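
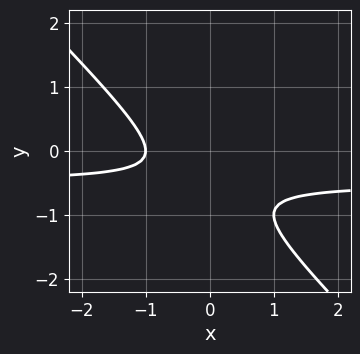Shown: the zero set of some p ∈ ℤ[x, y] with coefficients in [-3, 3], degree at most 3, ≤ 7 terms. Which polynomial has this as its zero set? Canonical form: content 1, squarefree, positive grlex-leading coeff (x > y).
2*x*y + 2*y^2 + x + 2*y + 1

First, the degree is 2 — no degree-1 curve has this shape.
Then, from the visible intercepts: no y-intercept at any integer in the box; one x-axis crossing is at x = -1.
Finally, putting this together gives p.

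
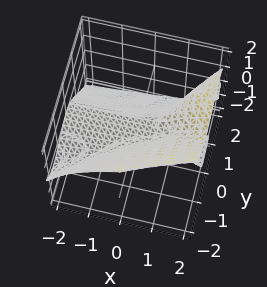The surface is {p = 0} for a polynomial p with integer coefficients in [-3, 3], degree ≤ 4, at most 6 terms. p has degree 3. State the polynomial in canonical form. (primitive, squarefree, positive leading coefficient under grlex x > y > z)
The picture has 2 separate pieces.
The degree is 3 — no degree-2 surface has this shape.
Against the integer gridlines: it crosses the y-axis at the gridline y = 0; the visible x-axis segment lies entirely on the surface.
Fitting integer coefficients to these (and the overall shape) gives p.

x*y^2 - y^3 - z^3 + x*z - z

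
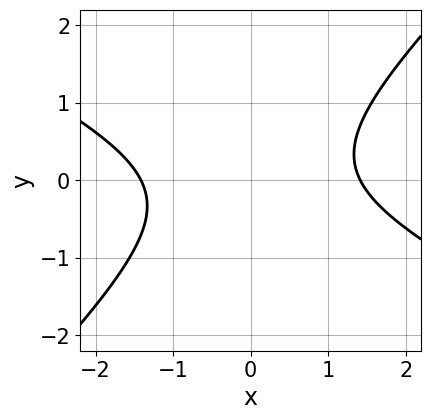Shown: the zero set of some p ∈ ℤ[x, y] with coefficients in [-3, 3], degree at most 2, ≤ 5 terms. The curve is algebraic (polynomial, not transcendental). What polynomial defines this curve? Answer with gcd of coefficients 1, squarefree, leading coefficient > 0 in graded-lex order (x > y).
x^2 + x*y - 2*y^2 - 2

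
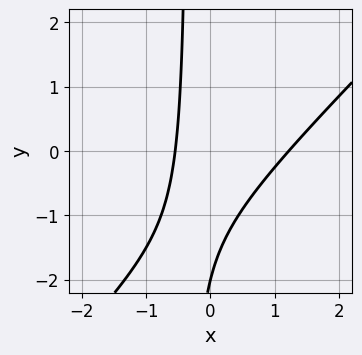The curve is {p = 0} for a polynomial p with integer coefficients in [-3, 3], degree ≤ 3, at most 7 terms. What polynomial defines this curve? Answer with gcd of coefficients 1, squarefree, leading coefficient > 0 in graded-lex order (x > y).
(a) Degree: no degree-1 curve has this shape, so deg p = 2.
(b) Reading off the gridlines: one y-axis crossing is at y = -2.
(c) Matching integer coefficients to the picture gives p.

3*x^2 - 3*x*y - 2*x - y - 2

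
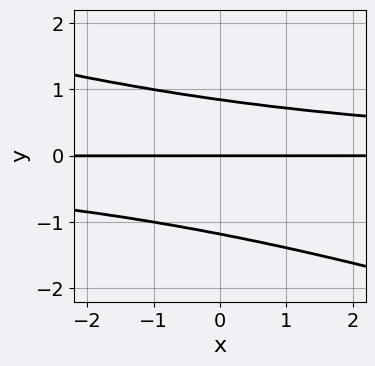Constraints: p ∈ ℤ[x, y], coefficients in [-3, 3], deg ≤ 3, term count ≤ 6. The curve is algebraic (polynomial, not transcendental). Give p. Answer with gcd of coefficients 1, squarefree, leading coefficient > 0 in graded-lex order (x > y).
First, the degree is 3 — the shape is more complex than any degree-2 curve.
Next, observable constraints: one y-axis crossing is at y = 0; the visible x-axis segment lies entirely on the curve.
Finally, putting this together gives p.

x*y^2 + 3*y^3 + y^2 - 3*y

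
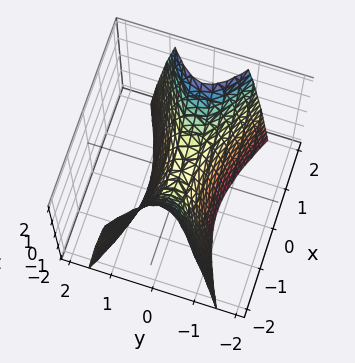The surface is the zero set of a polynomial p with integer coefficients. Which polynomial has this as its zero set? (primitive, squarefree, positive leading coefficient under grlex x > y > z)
x^2 - 3*y^2 - z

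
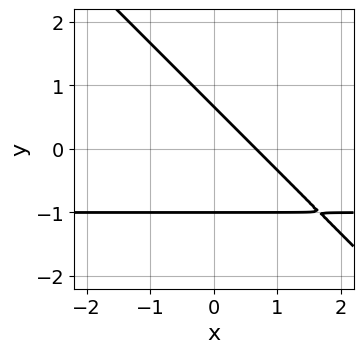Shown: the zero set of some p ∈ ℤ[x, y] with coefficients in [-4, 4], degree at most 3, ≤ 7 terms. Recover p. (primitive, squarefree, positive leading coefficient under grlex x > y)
First, degree: no degree-1 curve has this shape, so deg p = 2.
Next, from the axis intercepts and sections: it crosses the y-axis at the gridline y = -1.
Finally, fitting integer coefficients to these (and the overall shape) gives p.

3*x*y + 3*y^2 + 3*x + y - 2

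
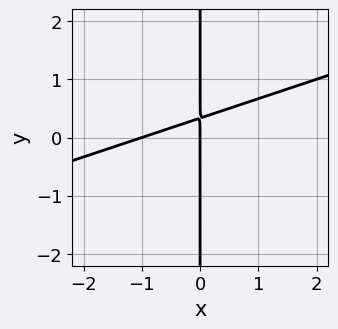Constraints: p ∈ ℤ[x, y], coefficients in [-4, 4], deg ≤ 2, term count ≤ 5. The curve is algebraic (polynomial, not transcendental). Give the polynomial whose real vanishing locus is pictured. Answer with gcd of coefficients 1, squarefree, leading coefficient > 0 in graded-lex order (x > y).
x^2 - 3*x*y + x

1. Degree: the shape is more complex than any degree-1 curve, so deg p = 2.
2. Checking where it meets the axes: the x-axis gridline crossings are at x ∈ {-1, 0}; every point of the y-axis in the box is on the curve.
3. Fitting integer coefficients to these (and the overall shape) gives p.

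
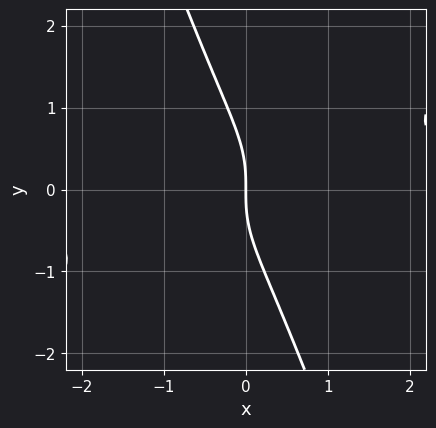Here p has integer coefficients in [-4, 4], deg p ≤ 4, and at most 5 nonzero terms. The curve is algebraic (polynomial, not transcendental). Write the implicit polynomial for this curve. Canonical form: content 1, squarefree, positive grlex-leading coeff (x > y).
2*x^2*y - 2*x*y^2 - y^3 - 2*x

Degree: the shape is more complex than any degree-2 curve, so deg p = 3.
Reading off the gridlines: one x-axis crossing is at x = 0; it crosses the y-axis at the gridline y = 0.
Fitting integer coefficients to these (and the overall shape) gives p.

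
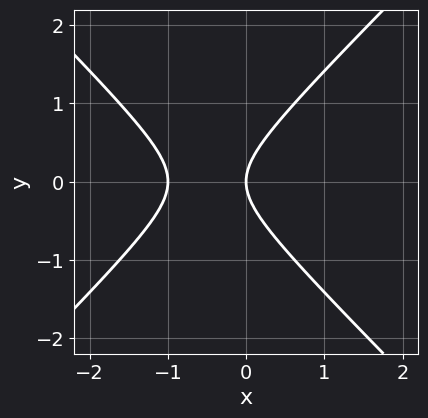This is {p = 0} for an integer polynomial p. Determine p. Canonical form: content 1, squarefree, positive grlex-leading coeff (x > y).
1. Degree: a generic line meets the curve in up to 2 points, so deg p = 2.
2. Symmetries: the y ↦ −y reflection is a symmetry, so y appears only in even powers.
3. Checking where it meets the axes: among the integer gridlines, it crosses the x-axis at x ∈ {-1, 0}; it meets the y-axis at y = 0 (among the integer gridlines).
4. Fitting integer coefficients to these (and the overall shape) gives p.

x^2 - y^2 + x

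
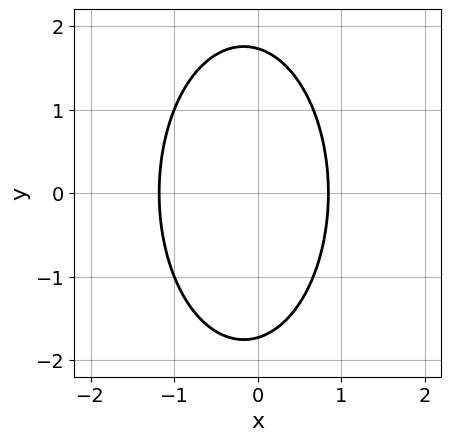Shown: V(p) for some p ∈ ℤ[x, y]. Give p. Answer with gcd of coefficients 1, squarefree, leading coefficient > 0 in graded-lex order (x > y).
First, the degree is 2 — no degree-1 curve has this shape.
Then, symmetries: it's symmetric under y → −y, forcing even powers of y.
Finally, solving for integer coefficients yields p as stated.

3*x^2 + y^2 + x - 3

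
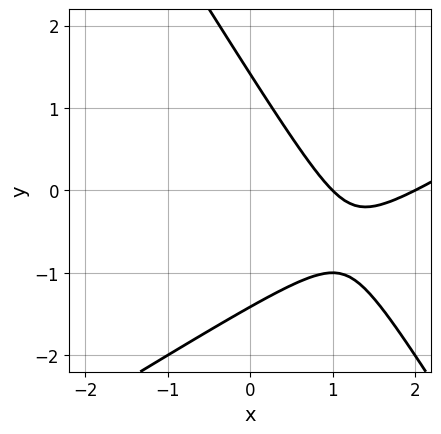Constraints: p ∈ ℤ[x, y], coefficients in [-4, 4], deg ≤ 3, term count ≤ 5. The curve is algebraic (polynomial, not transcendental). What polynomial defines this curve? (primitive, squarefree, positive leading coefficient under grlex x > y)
deg p = 2.
Against the integer gridlines: among the integer gridlines, it crosses the x-axis at x ∈ {1, 2}.
Together with the visible shape, these determine p as stated.

x^2 - x*y - y^2 - 3*x + 2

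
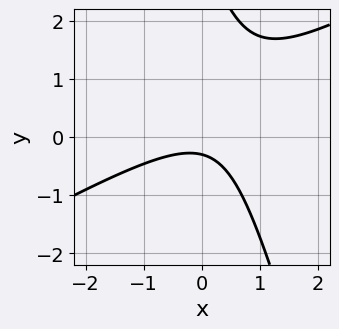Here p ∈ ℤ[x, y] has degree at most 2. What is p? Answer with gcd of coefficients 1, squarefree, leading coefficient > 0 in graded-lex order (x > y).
First, deg p = 2. A generic line meets the curve in up to 2 points.
Next, against the integer gridlines: the curve avoids every integer x-axis point in the box.
Finally, fitting integer coefficients to these (and the overall shape) gives p.

2*x^2 - 3*x*y - y^2 + 3*y + 1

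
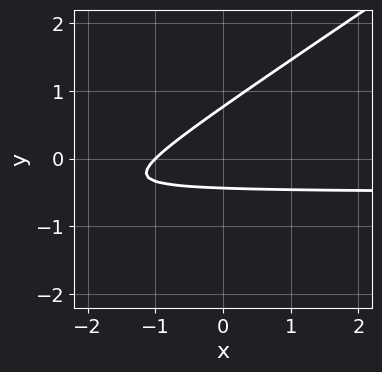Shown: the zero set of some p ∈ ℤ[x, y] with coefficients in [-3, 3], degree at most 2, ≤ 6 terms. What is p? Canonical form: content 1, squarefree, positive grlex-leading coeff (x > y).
2*x*y - 3*y^2 + x + y + 1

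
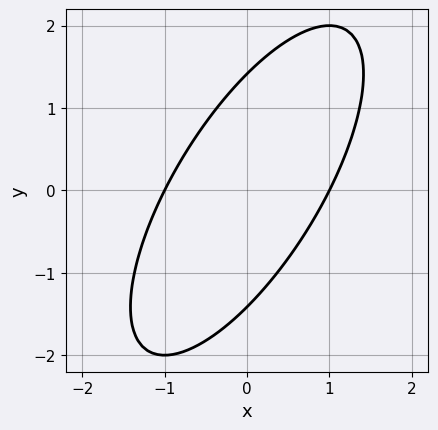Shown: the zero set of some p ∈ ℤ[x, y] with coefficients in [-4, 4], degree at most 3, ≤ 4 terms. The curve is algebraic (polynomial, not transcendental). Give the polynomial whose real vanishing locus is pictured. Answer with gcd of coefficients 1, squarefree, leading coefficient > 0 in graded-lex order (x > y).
2*x^2 - 2*x*y + y^2 - 2

First, the degree is 2 — a generic line meets the curve in up to 2 points.
Next, observable constraints: among the integer gridlines, it crosses the x-axis at x ∈ {-1, 1}.
Finally, matching integer coefficients to the picture gives p.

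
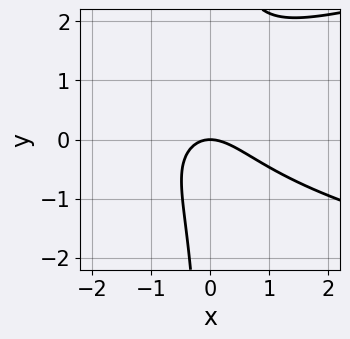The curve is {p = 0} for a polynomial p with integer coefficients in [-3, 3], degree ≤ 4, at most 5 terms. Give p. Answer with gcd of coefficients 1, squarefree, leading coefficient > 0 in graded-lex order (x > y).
3*x*y^2 - 3*x^2 - 2*x*y - 3*y

1. deg p = 3. The shape is more complex than any degree-2 curve.
2. Observable constraints: it meets the x-axis at x = 0 (among the integer gridlines); it meets the y-axis at y = 0 (among the integer gridlines).
3. The integer polynomial consistent with all of this is the stated p.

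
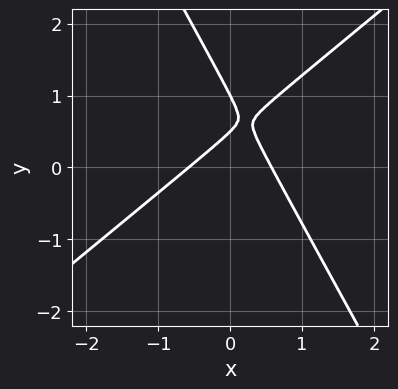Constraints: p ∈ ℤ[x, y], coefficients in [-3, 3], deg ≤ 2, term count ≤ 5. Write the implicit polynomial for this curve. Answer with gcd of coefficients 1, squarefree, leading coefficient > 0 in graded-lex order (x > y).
1. The degree is 2 — no degree-1 curve has this shape.
2. Observable constraints: it crosses the y-axis at the gridline y = 1.
3. Matching integer coefficients to the picture gives p.

3*x^2 - 2*x*y - 2*y^2 + 3*y - 1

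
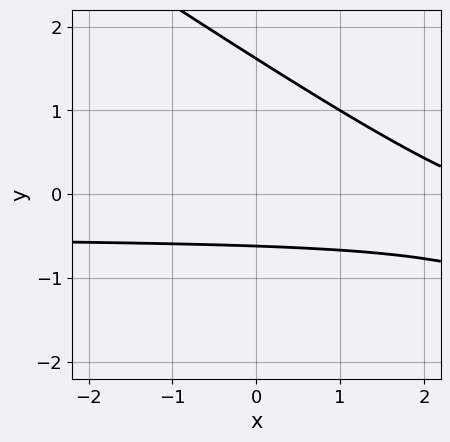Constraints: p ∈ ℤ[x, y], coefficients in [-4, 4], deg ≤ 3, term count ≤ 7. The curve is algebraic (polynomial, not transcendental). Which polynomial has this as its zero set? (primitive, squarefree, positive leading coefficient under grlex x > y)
Degree: a generic line meets the curve in up to 2 points, so deg p = 2.
Reading off the gridlines: no x-intercept at any integer in the box.
Assembling these constraints gives the stated polynomial.

2*x*y + 3*y^2 + x - 3*y - 3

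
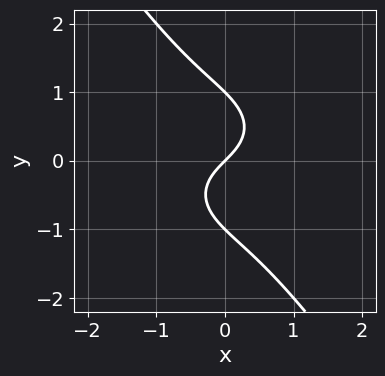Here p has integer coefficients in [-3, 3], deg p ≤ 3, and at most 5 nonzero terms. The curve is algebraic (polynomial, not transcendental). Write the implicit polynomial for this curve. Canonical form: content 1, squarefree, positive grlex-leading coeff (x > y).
x^3 + x*y^2 + y^3 + x - y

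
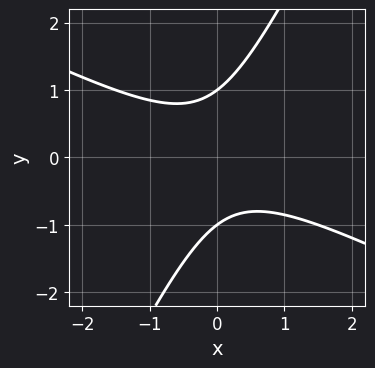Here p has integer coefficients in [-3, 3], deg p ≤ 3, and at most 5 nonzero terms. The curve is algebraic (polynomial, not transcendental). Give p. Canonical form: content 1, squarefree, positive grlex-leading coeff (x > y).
(a) deg p = 2. No degree-1 curve has this shape.
(b) Checking where it meets the axes: it misses every integer gridline on the x-axis; the y-axis gridline crossings are at y ∈ {-1, 1}.
(c) Assembling these constraints gives the stated polynomial.

2*x^2 + 3*x*y - 2*y^2 + 2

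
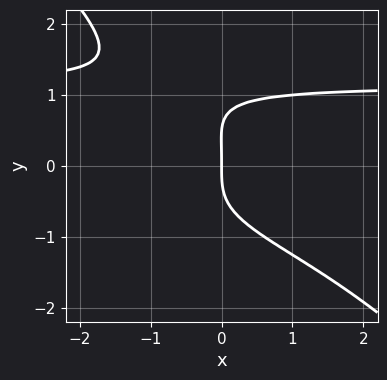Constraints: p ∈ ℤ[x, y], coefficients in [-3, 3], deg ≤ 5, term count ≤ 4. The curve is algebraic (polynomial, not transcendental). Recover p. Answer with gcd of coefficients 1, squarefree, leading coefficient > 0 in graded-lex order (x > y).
2*x*y^3 + 2*y^4 - y^3 - 3*x

1. The degree is 4 — the shape is more complex than any degree-3 curve.
2. Reading off the gridlines: one x-axis crossing is at x = 0; one y-axis crossing is at y = 0.
3. Assembling these constraints gives the stated polynomial.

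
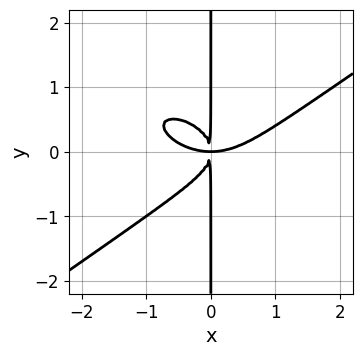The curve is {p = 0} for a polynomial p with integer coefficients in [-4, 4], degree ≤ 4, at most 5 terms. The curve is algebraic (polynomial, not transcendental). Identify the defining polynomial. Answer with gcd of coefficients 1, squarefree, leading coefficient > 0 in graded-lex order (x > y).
x^4 - 3*x*y^3 - 2*x^2*y

First, degree: the shape is more complex than any degree-3 curve, so deg p = 4.
Next, reading off the gridlines: the visible y-axis segment lies entirely on the curve.
Finally, together with the visible shape, these determine p as stated.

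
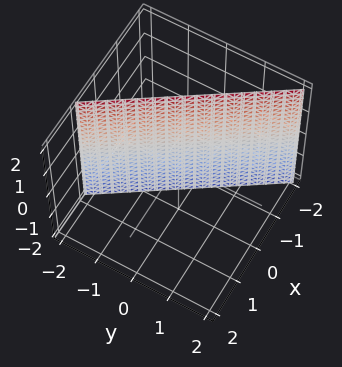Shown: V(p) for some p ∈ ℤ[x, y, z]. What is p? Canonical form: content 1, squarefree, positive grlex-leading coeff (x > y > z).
3*x + 2*y + 2

(a) Degree: every cross-section is a straight line — this is a plane, so deg p = 1.
(b) Checking where it meets the axes: it meets the y-axis at y = -1 (among the integer gridlines); it misses every integer gridline on the z-axis.
(c) Putting this together gives p.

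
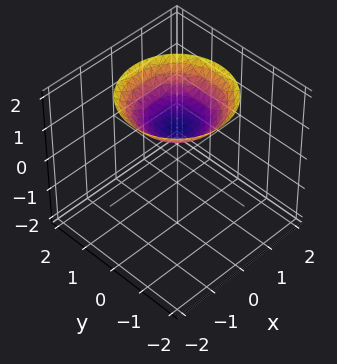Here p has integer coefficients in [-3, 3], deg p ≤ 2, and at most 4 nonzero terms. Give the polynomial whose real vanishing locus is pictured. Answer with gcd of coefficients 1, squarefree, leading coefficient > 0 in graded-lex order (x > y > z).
x^2 + y^2 - 2*z + 2

The degree is 2 — the shape is more complex than any degree-1 surface.
Symmetries: every cross-section ⟂ z is a circle, so x, y appear only via x² + y².
From the axis intercepts and sections: no x-intercept at any integer in the box; it meets the z-axis at z = 1 (among the integer gridlines); the surface avoids every integer y-axis point in the box.
Fitting integer coefficients to these (and the overall shape) gives p.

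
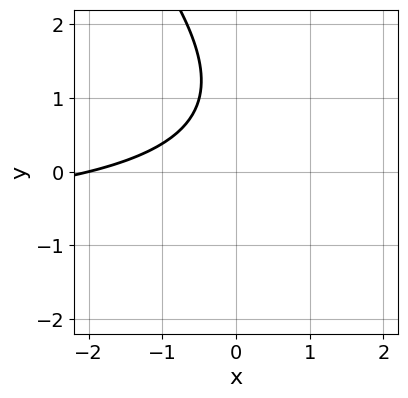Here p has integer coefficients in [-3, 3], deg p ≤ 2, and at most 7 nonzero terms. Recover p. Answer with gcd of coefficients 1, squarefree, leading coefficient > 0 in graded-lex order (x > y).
x*y + y^2 + x - 2*y + 2

(a) Degree: no degree-1 curve has this shape, so deg p = 2.
(b) Reading off the gridlines: it meets the x-axis at x = -2 (among the integer gridlines); the curve avoids every integer y-axis point in the box.
(c) Fitting integer coefficients to these (and the overall shape) gives p.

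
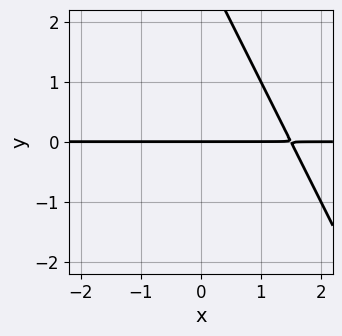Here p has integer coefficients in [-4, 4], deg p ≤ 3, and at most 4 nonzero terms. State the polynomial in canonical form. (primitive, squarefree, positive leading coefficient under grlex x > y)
2*x*y + y^2 - 3*y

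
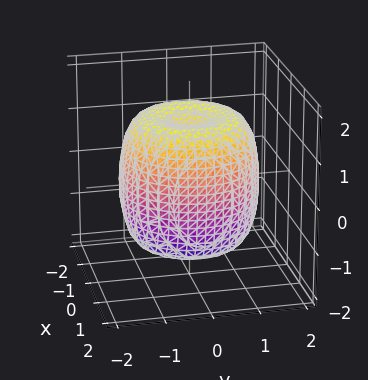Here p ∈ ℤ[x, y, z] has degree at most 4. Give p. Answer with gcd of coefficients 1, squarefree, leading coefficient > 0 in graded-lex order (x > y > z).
Degree: the shape is more complex than any degree-3 surface, so deg p = 4.
Symmetries: every cross-section ⟂ z is a circle, so x, y appear only via x² + y².
From the axis intercepts and sections: a circular section at z = -1 has radius between 1 and 2.
Matching integer coefficients to the picture gives p.

2*x^4 + 4*x^2*y^2 + 2*y^4 - 3*x^2 - 3*y^2 + 2*z^2 - 3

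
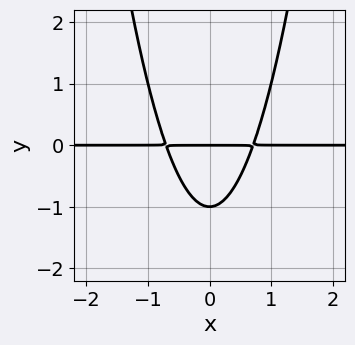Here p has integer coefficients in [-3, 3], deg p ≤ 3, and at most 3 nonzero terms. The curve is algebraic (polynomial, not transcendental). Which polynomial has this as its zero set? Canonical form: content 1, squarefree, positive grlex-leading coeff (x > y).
2*x^2*y - y^2 - y

The degree is 3 — a generic line meets the curve in up to 3 points.
Symmetries: it's symmetric under x → −x, forcing even powers of x.
From the visible intercepts: among the integer gridlines, it crosses the y-axis at y ∈ {-1, 0}; the visible x-axis segment lies entirely on the curve.
Solving for integer coefficients yields p as stated.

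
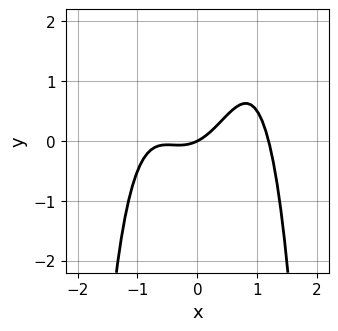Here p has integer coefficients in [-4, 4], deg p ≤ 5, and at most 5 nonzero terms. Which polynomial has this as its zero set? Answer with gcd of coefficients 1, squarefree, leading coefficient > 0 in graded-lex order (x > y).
2*x^4 - 2*x^2 - x + 2*y

(a) Degree: no degree-3 curve has this shape, so deg p = 4.
(b) Observable constraints: it crosses the x-axis at the gridline x = 0; one y-axis crossing is at y = 0.
(c) Putting this together gives p.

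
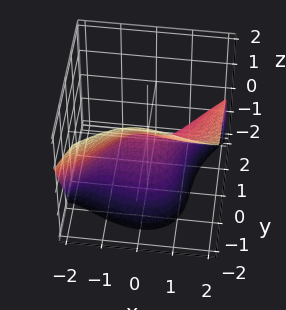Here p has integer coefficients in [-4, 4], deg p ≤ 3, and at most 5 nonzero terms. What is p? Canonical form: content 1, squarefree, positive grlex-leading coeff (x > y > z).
(a) The degree is 3 — a generic line meets the surface in up to 3 points.
(b) Observable constraints: it crosses the y-axis at the gridline y = 0; it crosses the z-axis at the gridline z = 0.
(c) Together with the visible shape, these determine p as stated.

2*x^3 - 3*x^2*z - 3*y^3 - 3*z^2 - 3*y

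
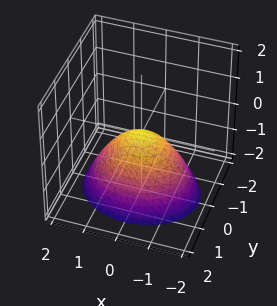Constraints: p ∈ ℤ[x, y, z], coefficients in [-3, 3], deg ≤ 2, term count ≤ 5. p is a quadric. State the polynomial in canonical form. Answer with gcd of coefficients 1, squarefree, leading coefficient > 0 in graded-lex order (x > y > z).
2*x^2 + 3*y^2 + 3*z

1. deg p = 2.
2. Symmetries: mirror symmetry x ↦ −x ⇒ only even powers of x; the y ↦ −y reflection is a symmetry, so y appears only in even powers.
3. Checking where it meets the axes: it crosses the x-axis at the gridline x = 0; it crosses the y-axis at the gridline y = 0.
4. Fitting integer coefficients to these (and the overall shape) gives p.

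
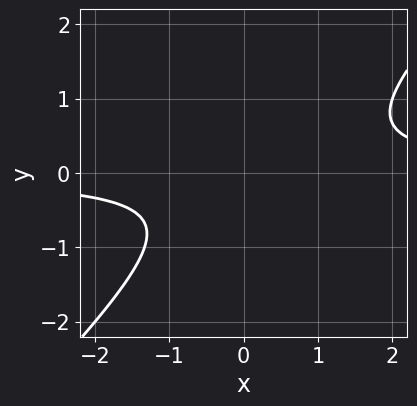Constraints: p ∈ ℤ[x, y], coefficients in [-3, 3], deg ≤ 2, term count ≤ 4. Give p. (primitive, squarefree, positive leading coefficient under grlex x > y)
First, degree: no degree-1 curve has this shape, so deg p = 2.
Then, reading off the gridlines: no x-intercept at any integer in the box; it misses every integer gridline on the y-axis.
Finally, fitting integer coefficients to these (and the overall shape) gives p.

3*x*y - 3*y^2 - y - 2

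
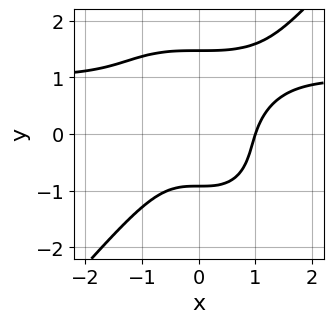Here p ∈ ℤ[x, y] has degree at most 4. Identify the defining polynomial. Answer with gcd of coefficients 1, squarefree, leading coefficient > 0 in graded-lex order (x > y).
3*x^3*y - 2*y^4 - 3*x^3 + 2*y^3 + 3

The degree is 4 — the shape is more complex than any degree-3 curve.
From the visible intercepts: one x-axis crossing is at x = 1.
Matching integer coefficients to the picture gives p.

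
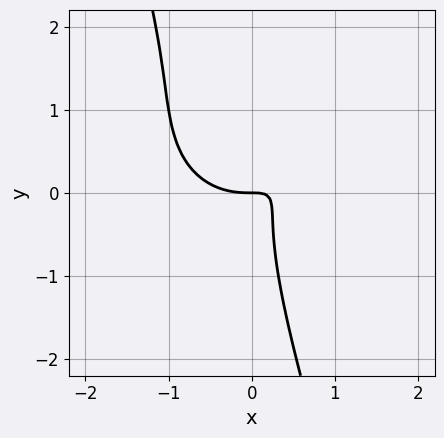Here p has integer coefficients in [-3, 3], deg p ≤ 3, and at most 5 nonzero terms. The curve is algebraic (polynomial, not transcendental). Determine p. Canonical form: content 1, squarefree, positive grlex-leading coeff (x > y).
The degree is 3 — no degree-2 curve has this shape.
From the axis intercepts and sections: it crosses the x-axis at the gridline x = 0; one y-axis crossing is at y = 0.
Together with the visible shape, these determine p as stated.

2*x^3 + 3*x*y^2 + y^3 - 3*x*y + y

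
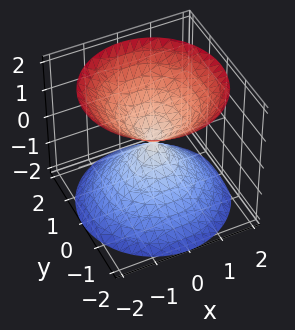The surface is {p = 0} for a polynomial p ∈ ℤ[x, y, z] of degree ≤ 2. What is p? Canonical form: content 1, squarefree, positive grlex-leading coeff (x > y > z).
x^2 + y^2 - z^2

First, there are 2 components. Treating them together as one polynomial.
Next, the degree is 2 — a double cone through the origin; a quadric.
Then, symmetries: the z ↦ −z reflection is a symmetry, so z appears only in even powers; the z-axis is an axis of rotation, so x and y enter only as x² + y².
Next, observable constraints: it crosses the y-axis at the gridline y = 0; it crosses the x-axis at the gridline x = 0.
Finally, assembling these constraints gives the stated polynomial.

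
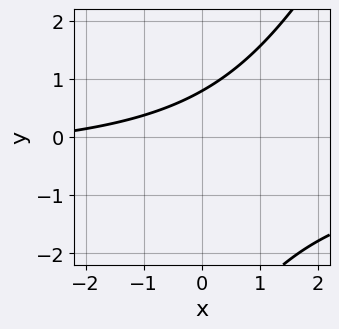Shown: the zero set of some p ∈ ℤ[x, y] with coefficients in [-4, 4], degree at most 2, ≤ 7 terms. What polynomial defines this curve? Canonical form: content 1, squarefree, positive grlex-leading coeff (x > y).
Degree: the shape is more complex than any degree-1 curve, so deg p = 2.
Checking where it meets the axes: no x-intercept at any integer in the box.
Solving for integer coefficients yields p as stated.

2*x*y - y^2 + x - 3*y + 3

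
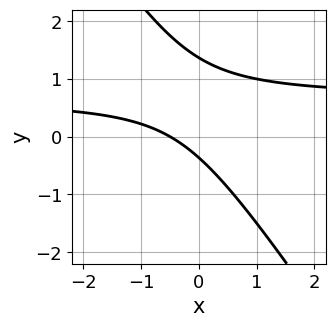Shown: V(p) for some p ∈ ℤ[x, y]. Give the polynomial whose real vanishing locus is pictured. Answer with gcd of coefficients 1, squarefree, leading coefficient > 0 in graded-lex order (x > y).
3*x*y + 2*y^2 - 2*x - 2*y - 1

First, deg p = 2.
Finally, putting this together gives p.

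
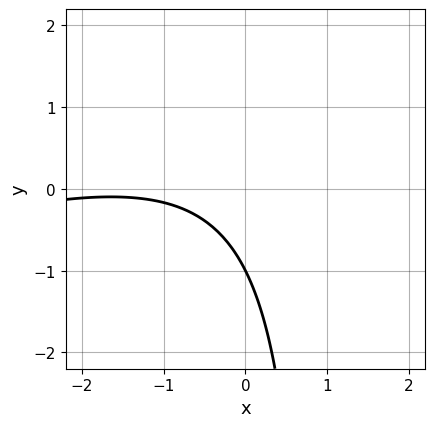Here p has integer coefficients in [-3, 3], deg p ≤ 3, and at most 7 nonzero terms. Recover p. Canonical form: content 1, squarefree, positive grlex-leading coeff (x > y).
x^2 - 3*x*y + 3*x + 3*y + 3

1. deg p = 2. No degree-1 curve has this shape.
2. From the visible intercepts: it crosses the y-axis at the gridline y = -1; the curve avoids every integer x-axis point in the box.
3. The integer polynomial consistent with all of this is the stated p.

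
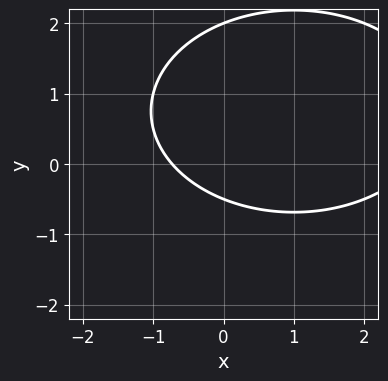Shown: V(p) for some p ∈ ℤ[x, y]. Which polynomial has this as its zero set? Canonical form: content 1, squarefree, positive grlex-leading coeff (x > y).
(a) The degree is 2 — the shape is more complex than any degree-1 curve.
(b) Against the integer gridlines: one y-axis crossing is at y = 2.
(c) Together with the visible shape, these determine p as stated.

x^2 + 2*y^2 - 2*x - 3*y - 2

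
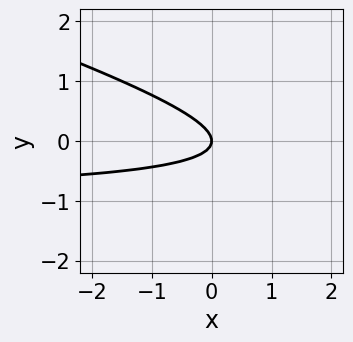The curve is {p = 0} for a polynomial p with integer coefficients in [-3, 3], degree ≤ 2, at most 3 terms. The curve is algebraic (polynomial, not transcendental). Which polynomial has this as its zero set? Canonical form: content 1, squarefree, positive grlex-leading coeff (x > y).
1. deg p = 2. A generic line meets the curve in up to 2 points.
2. Checking where it meets the axes: it crosses the y-axis at the gridline y = 0; it meets the x-axis at x = 0 (among the integer gridlines).
3. Solving for integer coefficients yields p as stated.

x*y + 3*y^2 + x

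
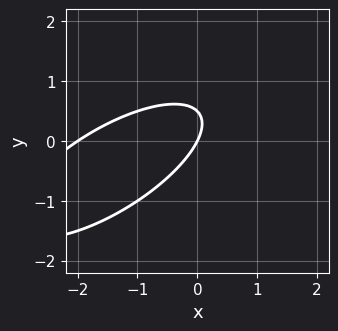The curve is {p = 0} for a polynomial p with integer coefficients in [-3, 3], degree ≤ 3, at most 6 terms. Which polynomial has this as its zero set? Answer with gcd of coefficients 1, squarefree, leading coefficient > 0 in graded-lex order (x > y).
x^2 - 2*x*y + 2*y^2 + 2*x - y

(a) The degree is 2 — a generic line meets the curve in up to 2 points.
(b) From the visible intercepts: the x-axis gridline crossings are at x ∈ {-2, 0}; one y-axis crossing is at y = 0.
(c) Together with the visible shape, these determine p as stated.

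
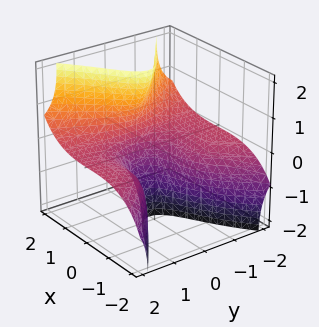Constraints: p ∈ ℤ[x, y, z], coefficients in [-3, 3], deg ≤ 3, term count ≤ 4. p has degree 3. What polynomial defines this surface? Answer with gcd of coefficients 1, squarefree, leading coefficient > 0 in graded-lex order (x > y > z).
x^3 + x*z^2 - 3*y^2*z - 1

deg p = 3. A generic line meets the surface in up to 3 points.
Checking where it meets the axes: no z-intercept at any integer in the box; it meets the x-axis at x = 1 (among the integer gridlines); no y-intercept at any integer in the box.
Matching integer coefficients to the picture gives p.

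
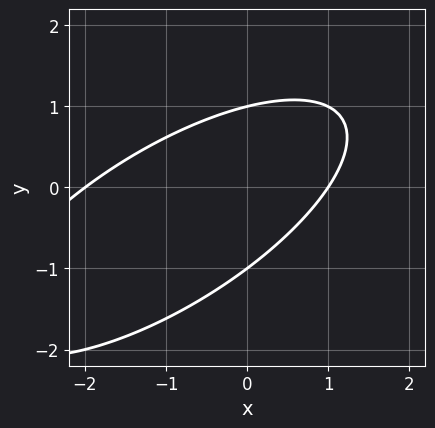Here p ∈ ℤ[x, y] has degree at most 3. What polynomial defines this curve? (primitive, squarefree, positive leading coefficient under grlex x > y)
x^2 - 2*x*y + 2*y^2 + x - 2

1. The degree is 2 — a generic line meets the curve in up to 2 points.
2. Checking where it meets the axes: the y-axis gridline crossings are at y ∈ {-1, 1}; the x-axis gridline crossings are at x ∈ {-2, 1}.
3. Matching integer coefficients to the picture gives p.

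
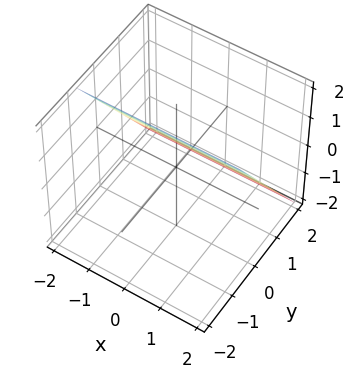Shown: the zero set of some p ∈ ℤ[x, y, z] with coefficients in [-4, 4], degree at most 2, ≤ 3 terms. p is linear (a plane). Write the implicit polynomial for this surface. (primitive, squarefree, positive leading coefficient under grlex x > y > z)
3*y + 2*z - 2

First, degree: every cross-section is a straight line — this is a plane, so deg p = 1.
Then, checking where it meets the axes: it meets the z-axis at z = 1 (among the integer gridlines); the surface avoids every integer x-axis point in the box.
Finally, matching integer coefficients to the picture gives p.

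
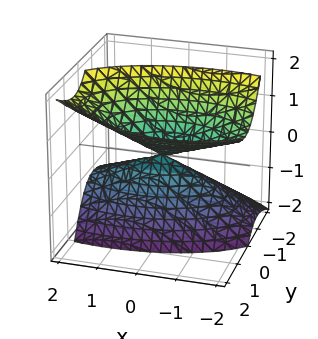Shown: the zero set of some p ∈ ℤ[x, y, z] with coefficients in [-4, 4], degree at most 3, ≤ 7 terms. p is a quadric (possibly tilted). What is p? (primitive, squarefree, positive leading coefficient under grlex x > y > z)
x^2 + x*z + 3*y^2 - 3*y*z - 2*z^2

I count 2 distinct pieces. Treating them together as one polynomial.
The degree is 2 — a generic line meets the surface in up to 2 points.
Checking where it meets the axes: one x-axis crossing is at x = 0; it crosses the z-axis at the gridline z = 0.
The integer polynomial consistent with all of this is the stated p.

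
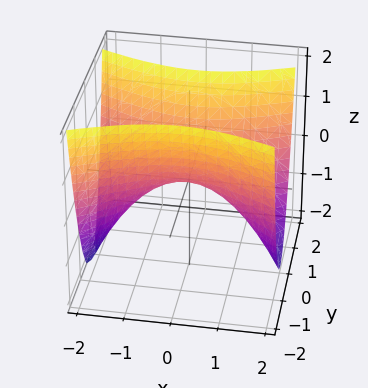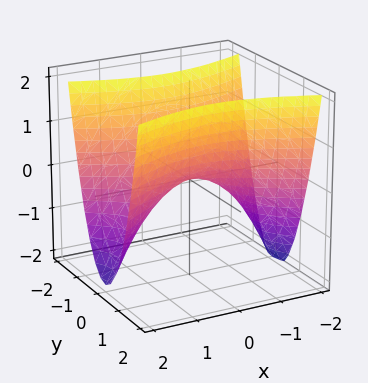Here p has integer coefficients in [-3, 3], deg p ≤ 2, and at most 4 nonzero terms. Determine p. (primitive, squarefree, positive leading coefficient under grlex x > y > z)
x^2 - 3*y^2 + 2*z

First, deg p = 2. A hyperbolic paraboloid; a quadric.
Next, symmetries: the y ↦ −y reflection is a symmetry, so y appears only in even powers; the x ↦ −x reflection is a symmetry, so x appears only in even powers.
Then, observable constraints: one x-axis crossing is at x = 0; it meets the z-axis at z = 0 (among the integer gridlines); it meets the y-axis at y = 0 (among the integer gridlines).
Finally, assembling these constraints gives the stated polynomial.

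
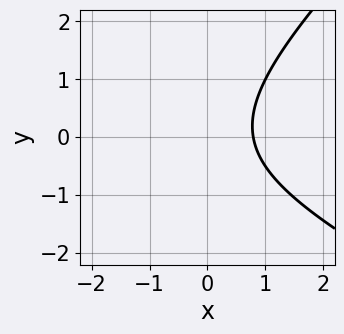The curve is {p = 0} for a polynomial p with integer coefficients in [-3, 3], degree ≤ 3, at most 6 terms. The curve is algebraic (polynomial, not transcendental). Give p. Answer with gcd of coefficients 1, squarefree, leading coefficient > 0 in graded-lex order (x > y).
1. Degree: the shape is more complex than any degree-1 curve, so deg p = 2.
2. From the visible intercepts: no y-intercept at any integer in the box.
3. The integer polynomial consistent with all of this is the stated p.

x^2 + x*y - 2*y^2 + 3*x - 3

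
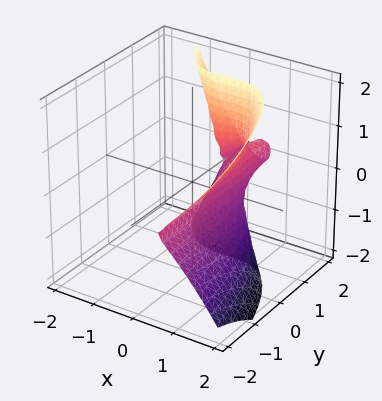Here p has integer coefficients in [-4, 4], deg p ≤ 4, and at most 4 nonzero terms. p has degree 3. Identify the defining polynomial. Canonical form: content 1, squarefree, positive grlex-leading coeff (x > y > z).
3*x^3 + 2*y*z^2 - 2*x^2 - 2*z^2

(a) Degree: the shape is more complex than any degree-2 surface, so deg p = 3.
(b) From the visible intercepts: the visible y-axis segment lies entirely on the surface.
(c) Solving for integer coefficients yields p as stated.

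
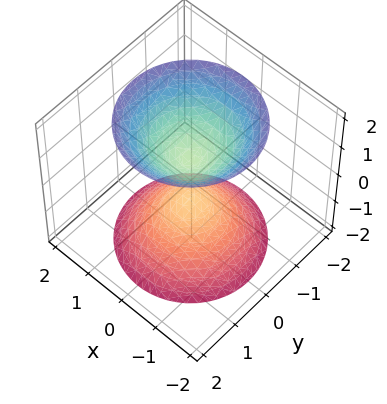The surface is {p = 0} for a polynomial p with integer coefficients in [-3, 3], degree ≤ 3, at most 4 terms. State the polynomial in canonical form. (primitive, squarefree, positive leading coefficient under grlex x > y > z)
1. The picture has 2 separate pieces. Treating them together as one polynomial.
2. deg p = 2. No degree-1 surface has this shape.
3. By symmetry, the z-axis is an axis of rotation, so x and y enter only as x² + y².
4. From the visible intercepts: a circular section at z = -2 has radius between 1 and 2; it misses every integer gridline on the x-axis; it misses every integer gridline on the y-axis.
5. Assembling these constraints gives the stated polynomial.

3*x^2 + 3*y^2 - 2*z^2 + 1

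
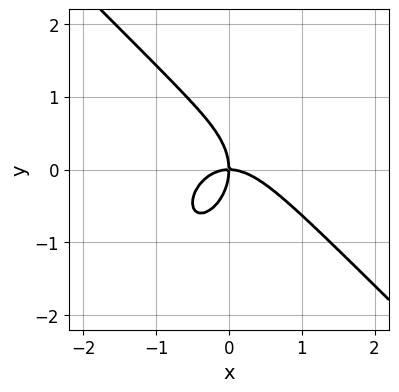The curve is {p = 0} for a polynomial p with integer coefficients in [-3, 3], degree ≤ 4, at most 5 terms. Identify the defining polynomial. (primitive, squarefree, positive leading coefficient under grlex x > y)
3*x^3 + x^2*y + 2*y^3 + 3*x*y

(a) Degree: the shape is more complex than any degree-2 curve, so deg p = 3.
(b) Reading off the gridlines: one x-axis crossing is at x = 0; it crosses the y-axis at the gridline y = 0.
(c) The integer polynomial consistent with all of this is the stated p.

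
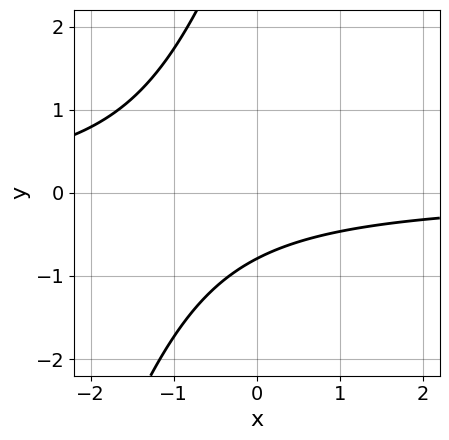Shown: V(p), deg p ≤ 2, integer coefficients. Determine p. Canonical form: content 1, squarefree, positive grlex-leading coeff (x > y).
(a) Degree: a generic line meets the curve in up to 2 points, so deg p = 2.
(b) Checking where it meets the axes: the curve avoids every integer x-axis point in the box.
(c) Matching integer coefficients to the picture gives p.

3*x*y - y^2 + 3*y + 3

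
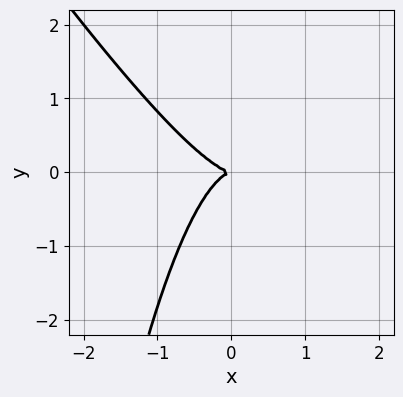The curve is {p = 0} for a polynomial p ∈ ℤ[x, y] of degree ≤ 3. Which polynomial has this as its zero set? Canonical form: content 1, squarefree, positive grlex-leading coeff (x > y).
(a) Degree: a generic line meets the curve in up to 3 points, so deg p = 3.
(b) Observable constraints: one y-axis crossing is at y = 0; it crosses the x-axis at the gridline x = 0.
(c) Assembling these constraints gives the stated polynomial.

3*x^3 + 2*x^2*y + 2*y^2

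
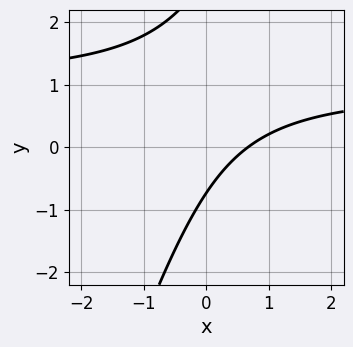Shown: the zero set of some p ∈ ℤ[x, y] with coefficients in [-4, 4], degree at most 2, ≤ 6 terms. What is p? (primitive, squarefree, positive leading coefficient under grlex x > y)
3*x*y - y^2 - 3*x + 2*y + 2

deg p = 2. No degree-1 curve has this shape.
The integer polynomial consistent with all of this is the stated p.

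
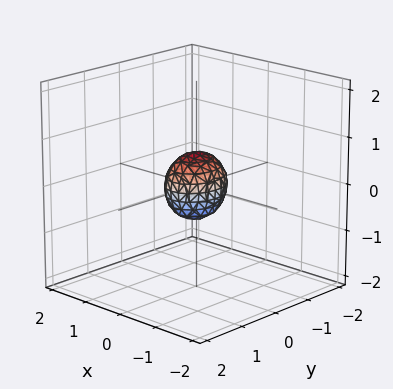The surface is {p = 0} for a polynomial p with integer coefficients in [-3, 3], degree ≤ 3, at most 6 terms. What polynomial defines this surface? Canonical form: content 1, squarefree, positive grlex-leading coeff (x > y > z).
3*x^2 + 2*y^2 + 2*z^2 - 1

The degree is 2 — bounded and convex; a quadric.
Symmetries: mirror symmetry z ↦ −z ⇒ only even powers of z; mirror symmetry y ↦ −y ⇒ only even powers of y; mirror symmetry x ↦ −x ⇒ only even powers of x.
Fitting integer coefficients to these (and the overall shape) gives p.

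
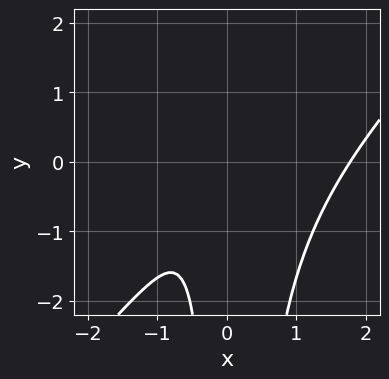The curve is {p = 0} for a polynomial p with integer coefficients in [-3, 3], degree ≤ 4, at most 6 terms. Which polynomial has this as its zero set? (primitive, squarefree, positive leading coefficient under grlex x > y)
1. Degree: a generic line meets the curve in up to 3 points, so deg p = 3.
2. From the axis intercepts and sections: it misses every integer gridline on the y-axis.
3. The integer polynomial consistent with all of this is the stated p.

3*x^3 - 3*x^2*y - 3*x^2 - 3*x - 2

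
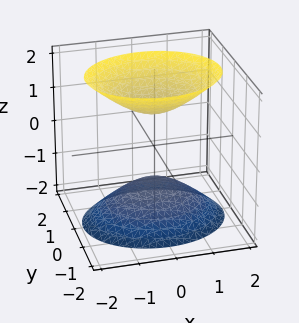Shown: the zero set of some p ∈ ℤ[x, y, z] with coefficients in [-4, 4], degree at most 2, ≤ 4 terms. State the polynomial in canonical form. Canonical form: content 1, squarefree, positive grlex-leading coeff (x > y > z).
First, there are 2 components.
Next, deg p = 2.
Next, symmetries: the z ↦ −z reflection is a symmetry, so z appears only in even powers; the y ↦ −y reflection is a symmetry, so y appears only in even powers; it's symmetric under x → −x, forcing even powers of x.
Then, from the visible intercepts: it misses every integer gridline on the y-axis; no x-intercept at any integer in the box.
Finally, assembling these constraints gives the stated polynomial.

2*x^2 + 3*y^2 - 2*z^2 + 2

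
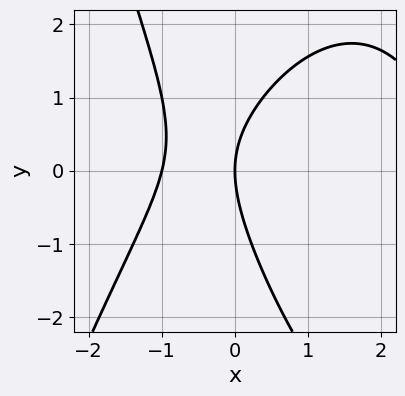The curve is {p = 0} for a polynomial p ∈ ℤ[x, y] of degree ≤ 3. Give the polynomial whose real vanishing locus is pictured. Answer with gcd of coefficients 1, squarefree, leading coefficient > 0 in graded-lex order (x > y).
(a) The degree is 3 — no degree-2 curve has this shape.
(b) Against the integer gridlines: among the integer gridlines, it crosses the x-axis at x ∈ {-1, 0}; it meets the y-axis at y = 0 (among the integer gridlines).
(c) Fitting integer coefficients to these (and the overall shape) gives p.

x^3 - 2*x^2 + x*y + y^2 - 3*x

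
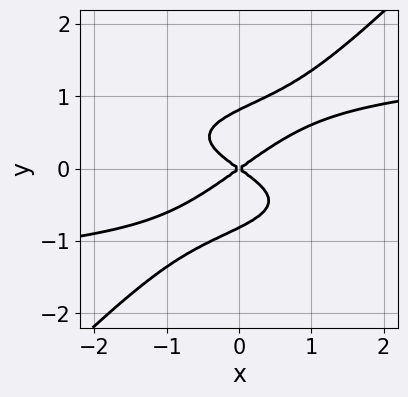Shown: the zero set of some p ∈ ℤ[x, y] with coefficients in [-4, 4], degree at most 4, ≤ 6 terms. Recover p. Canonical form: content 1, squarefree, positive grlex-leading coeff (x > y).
First, the degree is 4 — no degree-3 curve has this shape.
Then, checking where it meets the axes: it meets the x-axis at x = 0 (among the integer gridlines); it meets the y-axis at y = 0 (among the integer gridlines).
Finally, matching integer coefficients to the picture gives p.

3*x*y^3 - 3*y^4 - x^2 + 2*y^2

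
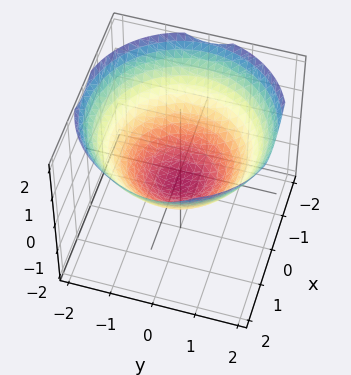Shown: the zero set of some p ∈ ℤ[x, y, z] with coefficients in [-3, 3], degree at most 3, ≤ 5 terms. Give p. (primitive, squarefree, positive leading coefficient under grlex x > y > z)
1. deg p = 2. The shape is more complex than any degree-1 surface.
2. Symmetries: every cross-section ⟂ z is a circle, so x, y appear only via x² + y².
3. Reading off the gridlines: the x-axis gridline crossings are at x ∈ {-1, 1}; a circular section at z = 0 has radius exactly 1; the y-axis gridline crossings are at y ∈ {-1, 1}.
4. Solving for integer coefficients yields p as stated.

x^2 + y^2 - 2*z - 1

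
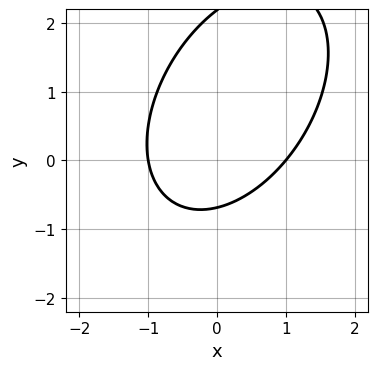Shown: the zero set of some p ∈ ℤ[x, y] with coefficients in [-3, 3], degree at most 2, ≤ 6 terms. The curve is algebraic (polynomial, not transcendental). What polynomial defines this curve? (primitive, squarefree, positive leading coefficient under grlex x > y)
3*x^2 - 2*x*y + 2*y^2 - 3*y - 3

Degree: a generic line meets the curve in up to 2 points, so deg p = 2.
Checking where it meets the axes: the x-axis gridline crossings are at x ∈ {-1, 1}.
These observations pin down the coefficients.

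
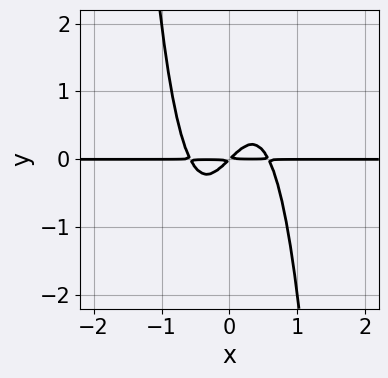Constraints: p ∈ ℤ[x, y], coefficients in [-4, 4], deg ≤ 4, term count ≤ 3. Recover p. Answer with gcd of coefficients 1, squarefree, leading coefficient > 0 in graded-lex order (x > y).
1. Degree: no degree-3 curve has this shape, so deg p = 4.
2. From the visible intercepts: every point of the x-axis in the box is on the curve.
3. Putting this together gives p.

3*x^3*y - x*y + y^2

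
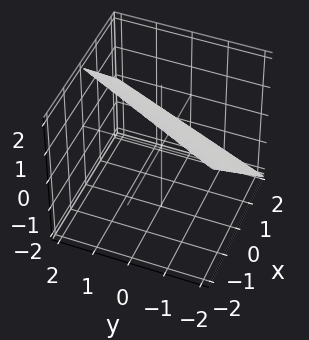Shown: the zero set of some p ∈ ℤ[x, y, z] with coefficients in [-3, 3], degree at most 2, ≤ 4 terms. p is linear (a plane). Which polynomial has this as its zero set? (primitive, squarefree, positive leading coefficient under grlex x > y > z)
2*x - y + 2*z - 2

1. deg p = 1. The surface is flat (a plane).
2. From the visible intercepts: one z-axis crossing is at z = 1; one x-axis crossing is at x = 1.
3. The integer polynomial consistent with all of this is the stated p. Check: (0, -2, 0) on the y-axis lies on the surface, and p(0, -2, 0) = 0. ✓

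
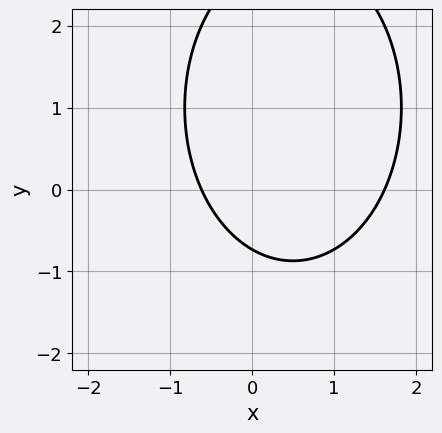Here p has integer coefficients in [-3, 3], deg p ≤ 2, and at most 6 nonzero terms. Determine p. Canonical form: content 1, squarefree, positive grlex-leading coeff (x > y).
(a) deg p = 2. A generic line meets the curve in up to 2 points.
(b) Putting this together gives p.

2*x^2 + y^2 - 2*x - 2*y - 2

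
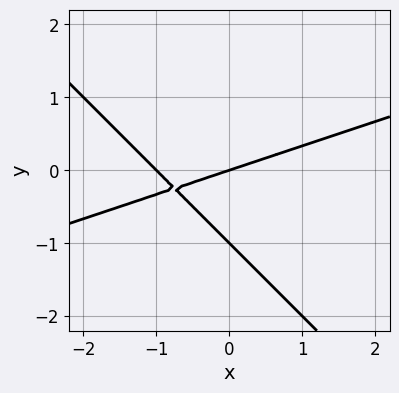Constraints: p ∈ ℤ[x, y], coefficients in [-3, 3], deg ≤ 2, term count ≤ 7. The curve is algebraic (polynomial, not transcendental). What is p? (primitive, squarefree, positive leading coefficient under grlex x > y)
1. deg p = 2. The shape is more complex than any degree-1 curve.
2. Reading off the gridlines: among the integer gridlines, it crosses the y-axis at y ∈ {-1, 0}; the x-axis gridline crossings are at x ∈ {-1, 0}.
3. Solving for integer coefficients yields p as stated.

x^2 - 2*x*y - 3*y^2 + x - 3*y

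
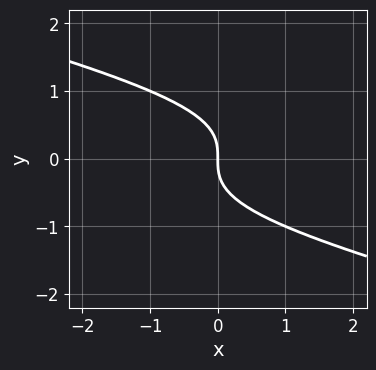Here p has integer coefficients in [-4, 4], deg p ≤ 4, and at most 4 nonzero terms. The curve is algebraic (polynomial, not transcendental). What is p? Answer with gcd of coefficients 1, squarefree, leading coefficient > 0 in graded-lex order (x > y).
x*y^2 + 3*y^3 + 2*x

First, degree: the shape is more complex than any degree-2 curve, so deg p = 3.
Next, from the axis intercepts and sections: it meets the x-axis at x = 0 (among the integer gridlines); it crosses the y-axis at the gridline y = 0.
Finally, fitting integer coefficients to these (and the overall shape) gives p.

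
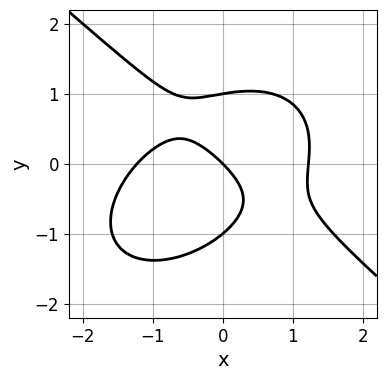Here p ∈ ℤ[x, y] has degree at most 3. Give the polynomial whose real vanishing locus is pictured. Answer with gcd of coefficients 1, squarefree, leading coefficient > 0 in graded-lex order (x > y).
First, degree: the shape is more complex than any degree-2 curve, so deg p = 3.
Then, checking where it meets the axes: among the integer gridlines, it crosses the y-axis at y ∈ {-1, 0, 1}; it crosses the x-axis at the gridline x = 0.
Finally, solving for integer coefficients yields p as stated.

2*x^3 + 3*y^3 + 2*x*y - 3*x - 3*y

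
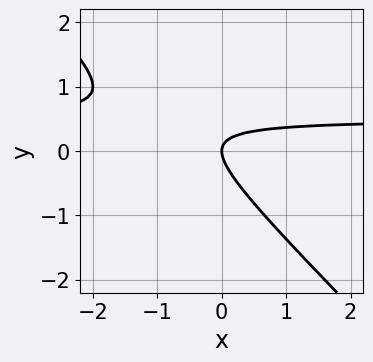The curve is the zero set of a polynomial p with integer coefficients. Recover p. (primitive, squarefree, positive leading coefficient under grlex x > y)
2*x*y + 2*y^2 - x

(a) Degree: a generic line meets the curve in up to 2 points, so deg p = 2.
(b) From the visible intercepts: it meets the y-axis at y = 0 (among the integer gridlines); it meets the x-axis at x = 0 (among the integer gridlines).
(c) The integer polynomial consistent with all of this is the stated p.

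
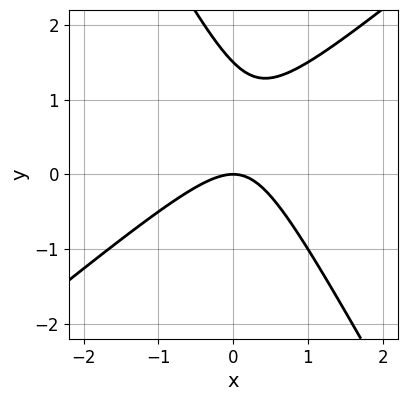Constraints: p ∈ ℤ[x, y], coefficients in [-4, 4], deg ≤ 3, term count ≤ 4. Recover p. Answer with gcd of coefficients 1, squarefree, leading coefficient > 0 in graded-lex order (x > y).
3*x^2 - 2*x*y - 2*y^2 + 3*y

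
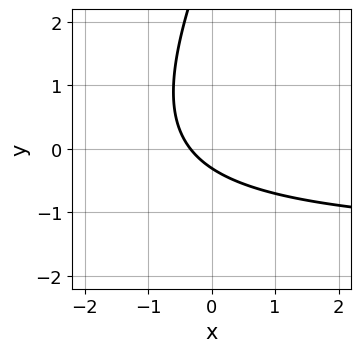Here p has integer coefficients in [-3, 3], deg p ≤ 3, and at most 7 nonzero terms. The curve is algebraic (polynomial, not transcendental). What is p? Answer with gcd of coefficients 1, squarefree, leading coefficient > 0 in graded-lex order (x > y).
2*x*y - y^2 + 3*x + 3*y + 1

1. The degree is 2 — no degree-1 curve has this shape.
2. Putting this together gives p.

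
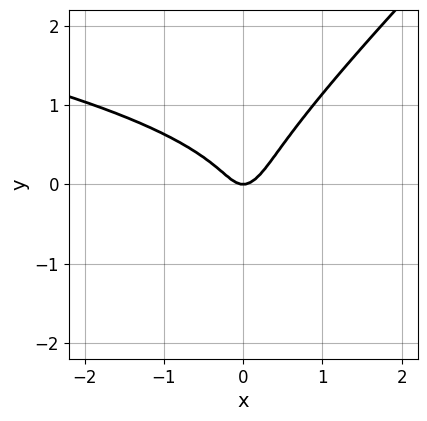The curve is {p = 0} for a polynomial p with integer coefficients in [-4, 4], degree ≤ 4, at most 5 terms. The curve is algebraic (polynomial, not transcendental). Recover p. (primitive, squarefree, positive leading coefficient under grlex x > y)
3*x*y^2 - 3*y^3 + 3*x^2 - y^2 - y

(a) Degree: the shape is more complex than any degree-2 curve, so deg p = 3.
(b) From the axis intercepts and sections: it crosses the x-axis at the gridline x = 0; it crosses the y-axis at the gridline y = 0.
(c) Solving for integer coefficients yields p as stated.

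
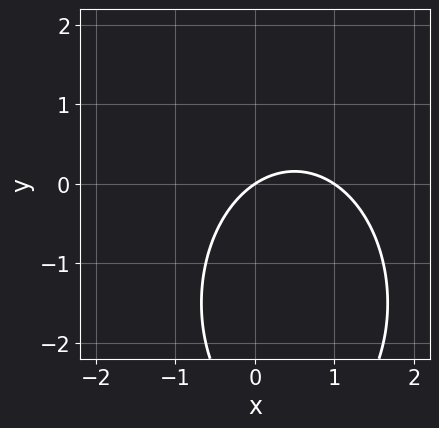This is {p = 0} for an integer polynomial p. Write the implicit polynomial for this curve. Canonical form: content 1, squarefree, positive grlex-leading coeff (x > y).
1. deg p = 2. A generic line meets the curve in up to 2 points.
2. From the axis intercepts and sections: it meets the y-axis at y = 0 (among the integer gridlines); among the integer gridlines, it crosses the x-axis at x ∈ {0, 1}.
3. Fitting integer coefficients to these (and the overall shape) gives p.

2*x^2 + y^2 - 2*x + 3*y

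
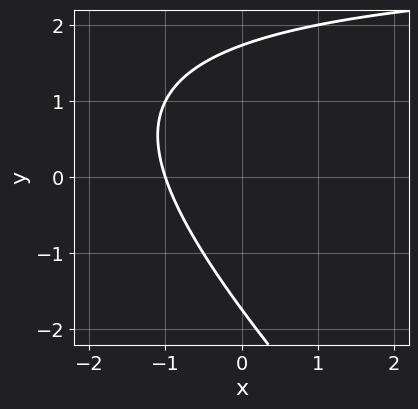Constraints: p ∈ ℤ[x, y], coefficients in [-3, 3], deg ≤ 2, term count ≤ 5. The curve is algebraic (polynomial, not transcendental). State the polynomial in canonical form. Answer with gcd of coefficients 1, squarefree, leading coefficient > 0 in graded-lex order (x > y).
(a) Degree: the shape is more complex than any degree-1 curve, so deg p = 2.
(b) Observable constraints: it meets the x-axis at x = -1 (among the integer gridlines).
(c) These observations pin down the coefficients.

x*y + y^2 - 3*x - 3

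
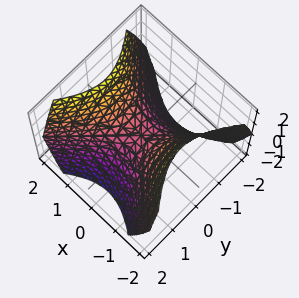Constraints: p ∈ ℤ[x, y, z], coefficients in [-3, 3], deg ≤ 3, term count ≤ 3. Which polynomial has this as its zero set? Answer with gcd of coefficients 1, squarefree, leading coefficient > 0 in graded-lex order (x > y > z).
x^2 - y^2 - z

First, the degree is 2 — a saddle surface; a quadric.
Then, symmetries: it's symmetric under y → −y, forcing even powers of y; it's symmetric under x → −x, forcing even powers of x.
Next, against the integer gridlines: it crosses the x-axis at the gridline x = 0; it crosses the z-axis at the gridline z = 0.
Finally, these observations pin down the coefficients.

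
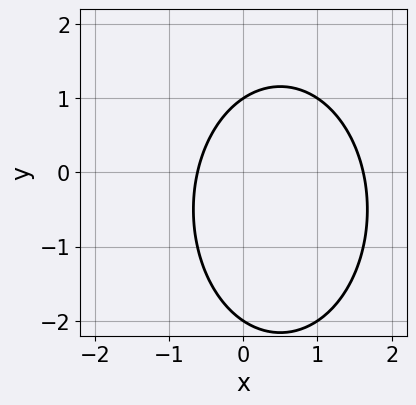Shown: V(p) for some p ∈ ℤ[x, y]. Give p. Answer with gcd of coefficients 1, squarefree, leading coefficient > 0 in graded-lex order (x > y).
2*x^2 + y^2 - 2*x + y - 2

1. Degree: the shape is more complex than any degree-1 curve, so deg p = 2.
2. Observable constraints: among the integer gridlines, it crosses the y-axis at y ∈ {-2, 1}.
3. Solving for integer coefficients yields p as stated.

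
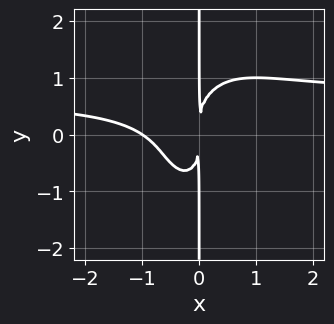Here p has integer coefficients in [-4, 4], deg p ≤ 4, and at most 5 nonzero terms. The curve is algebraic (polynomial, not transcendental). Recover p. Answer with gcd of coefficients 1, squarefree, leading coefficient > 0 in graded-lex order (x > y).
First, deg p = 4.
Next, against the integer gridlines: one x-axis crossing is at x = -1; the visible y-axis segment lies entirely on the curve.
Finally, fitting integer coefficients to these (and the overall shape) gives p.

3*x^3*y + x*y^3 - 2*x^3 - 2*x^2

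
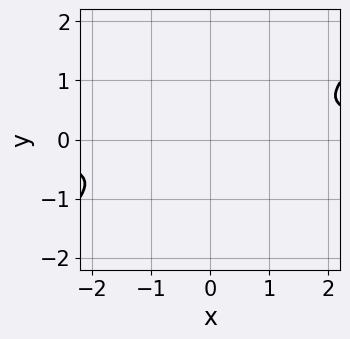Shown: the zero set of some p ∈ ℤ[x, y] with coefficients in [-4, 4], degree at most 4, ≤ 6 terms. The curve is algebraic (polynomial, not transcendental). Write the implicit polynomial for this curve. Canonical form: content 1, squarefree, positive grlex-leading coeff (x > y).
x^3*y - 3*y^4 - x^2 - 3*y^2

(a) Degree: a generic line meets the curve in up to 4 points, so deg p = 4.
(b) Putting this together gives p.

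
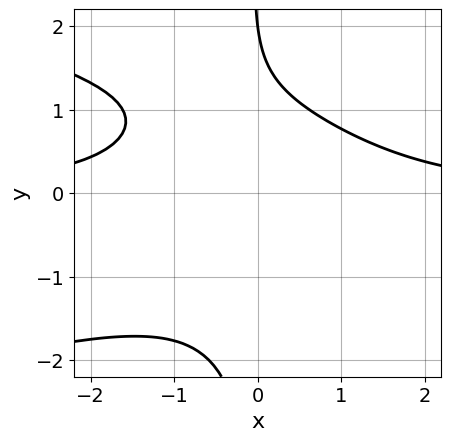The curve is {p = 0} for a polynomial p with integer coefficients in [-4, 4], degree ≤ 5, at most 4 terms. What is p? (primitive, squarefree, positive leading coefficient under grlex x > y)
(a) The degree is 4 — the shape is more complex than any degree-3 curve.
(b) Reading off the gridlines: it misses every integer gridline on the x-axis; one y-axis crossing is at y = 2.
(c) Assembling these constraints gives the stated polynomial.

x*y^3 + x^2*y + y - 2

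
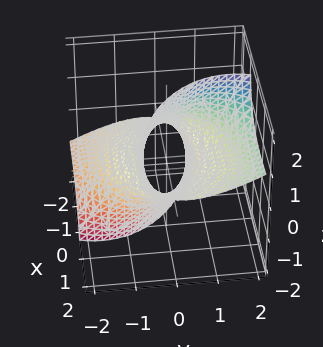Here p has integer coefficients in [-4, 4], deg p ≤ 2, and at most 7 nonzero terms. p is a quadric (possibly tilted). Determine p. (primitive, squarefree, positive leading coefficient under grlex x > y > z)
x^2 - 3*x*z + 2*y^2 - 3*y*z + z^2 - 2

1. Degree: the shape is more complex than any degree-1 surface, so deg p = 2.
2. Checking where it meets the axes: among the integer gridlines, it crosses the y-axis at y ∈ {-1, 1}.
3. Fitting integer coefficients to these (and the overall shape) gives p.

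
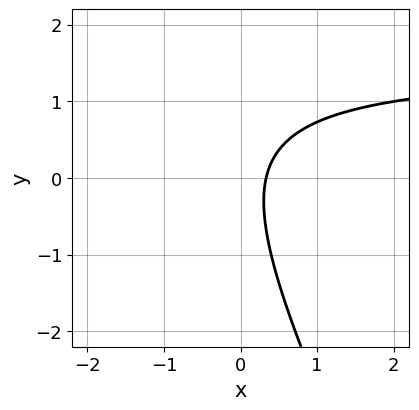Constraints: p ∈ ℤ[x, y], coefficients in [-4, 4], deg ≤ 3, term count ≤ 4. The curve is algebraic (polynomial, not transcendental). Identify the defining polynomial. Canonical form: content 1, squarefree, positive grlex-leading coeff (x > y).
2*x*y + y^2 - 3*x + 1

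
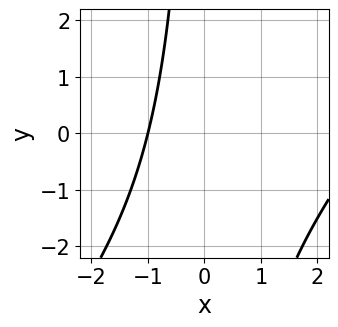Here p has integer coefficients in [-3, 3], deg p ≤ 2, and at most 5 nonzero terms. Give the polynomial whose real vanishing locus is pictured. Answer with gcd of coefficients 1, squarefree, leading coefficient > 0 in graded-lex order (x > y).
1. Degree: no degree-1 curve has this shape, so deg p = 2.
2. Observable constraints: no y-intercept at any integer in the box; it crosses the x-axis at the gridline x = -1.
3. Assembling these constraints gives the stated polynomial.

x^2 - x*y - 2*x - 3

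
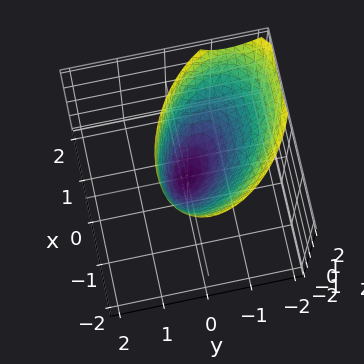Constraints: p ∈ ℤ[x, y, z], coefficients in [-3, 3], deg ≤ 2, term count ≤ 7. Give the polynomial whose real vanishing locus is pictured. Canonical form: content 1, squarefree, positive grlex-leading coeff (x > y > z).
2*x^2 + 2*x*y + 3*y^2 + 2*y*z - 2*z

First, deg p = 2.
Then, against the integer gridlines: one y-axis crossing is at y = 0; it crosses the x-axis at the gridline x = 0.
Finally, assembling these constraints gives the stated polynomial.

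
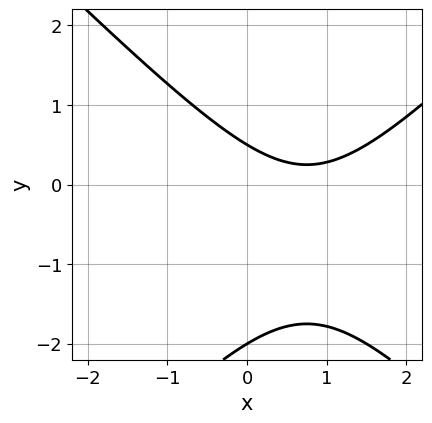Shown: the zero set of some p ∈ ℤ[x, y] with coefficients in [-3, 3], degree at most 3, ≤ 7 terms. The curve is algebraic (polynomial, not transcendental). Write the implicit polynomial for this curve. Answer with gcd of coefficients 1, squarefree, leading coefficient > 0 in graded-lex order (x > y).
2*x^2 - 2*y^2 - 3*x - 3*y + 2

1. deg p = 2. A generic line meets the curve in up to 2 points.
2. From the visible intercepts: it misses every integer gridline on the x-axis; it meets the y-axis at y = -2 (among the integer gridlines).
3. Together with the visible shape, these determine p as stated.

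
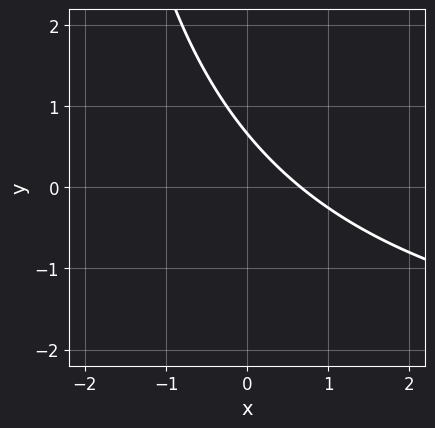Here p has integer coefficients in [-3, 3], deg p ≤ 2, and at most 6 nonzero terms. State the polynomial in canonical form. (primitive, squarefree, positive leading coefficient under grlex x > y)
x*y + 3*x + 3*y - 2

1. deg p = 2.
2. Putting this together gives p.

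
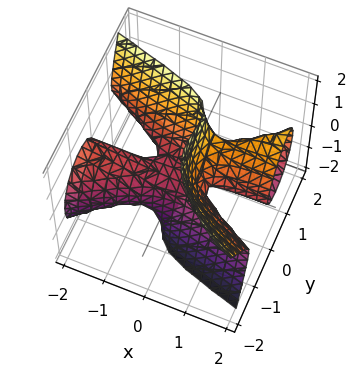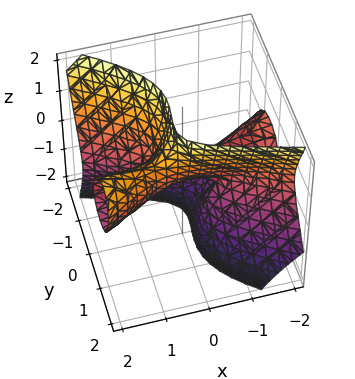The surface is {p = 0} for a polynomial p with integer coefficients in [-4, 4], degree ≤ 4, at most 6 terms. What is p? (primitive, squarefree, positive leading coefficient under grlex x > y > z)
x^2*y + 2*x*y*z - 2*x*z^2 - 3*y^3 + z

(a) The degree is 3 — no degree-2 surface has this shape.
(b) Checking where it meets the axes: the visible x-axis segment lies entirely on the surface; it meets the z-axis at z = 0 (among the integer gridlines).
(c) Fitting integer coefficients to these (and the overall shape) gives p.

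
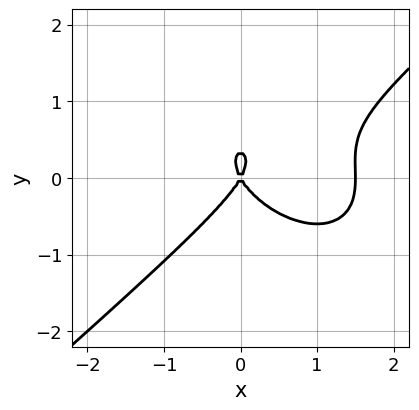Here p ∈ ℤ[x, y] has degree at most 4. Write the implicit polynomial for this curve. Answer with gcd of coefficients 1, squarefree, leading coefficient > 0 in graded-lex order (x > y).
The degree is 3 — the shape is more complex than any degree-2 curve.
Observable constraints: it meets the y-axis at y = 0 (among the integer gridlines); it meets the x-axis at x = 0 (among the integer gridlines).
Together with the visible shape, these determine p as stated.

2*x^3 - 3*y^3 - 3*x^2 + y^2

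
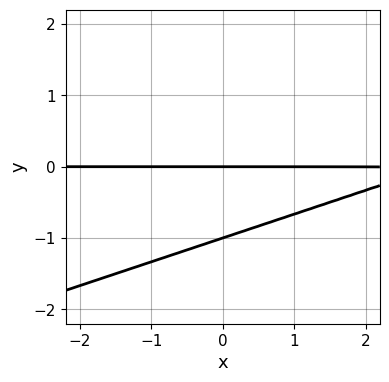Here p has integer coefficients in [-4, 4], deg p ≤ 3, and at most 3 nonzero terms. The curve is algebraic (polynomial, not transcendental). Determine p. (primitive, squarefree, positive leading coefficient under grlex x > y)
x*y - 3*y^2 - 3*y

First, degree: a generic line meets the curve in up to 2 points, so deg p = 2.
Then, from the visible intercepts: the y-axis gridline crossings are at y ∈ {-1, 0}; every point of the x-axis in the box is on the curve.
Finally, fitting integer coefficients to these (and the overall shape) gives p.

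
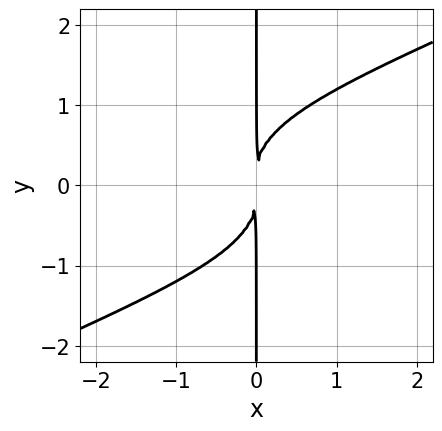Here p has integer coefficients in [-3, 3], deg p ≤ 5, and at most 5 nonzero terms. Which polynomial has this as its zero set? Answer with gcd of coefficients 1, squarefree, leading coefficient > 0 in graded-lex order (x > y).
x^2*y^2 - 2*x*y^3 + 2*x^2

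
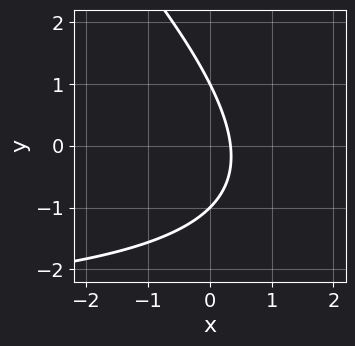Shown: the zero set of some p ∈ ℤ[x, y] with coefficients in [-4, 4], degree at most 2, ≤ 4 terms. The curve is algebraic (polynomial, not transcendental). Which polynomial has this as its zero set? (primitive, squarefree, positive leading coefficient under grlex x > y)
The degree is 2 — a generic line meets the curve in up to 2 points.
From the axis intercepts and sections: the y-axis gridline crossings are at y ∈ {-1, 1}.
Assembling these constraints gives the stated polynomial.

x*y + y^2 + 3*x - 1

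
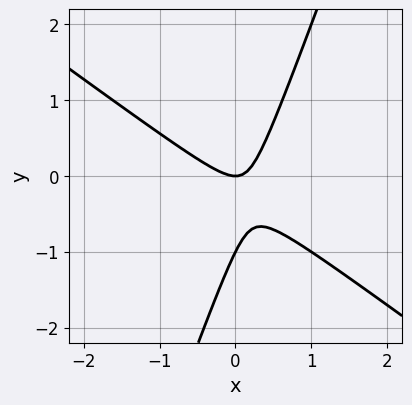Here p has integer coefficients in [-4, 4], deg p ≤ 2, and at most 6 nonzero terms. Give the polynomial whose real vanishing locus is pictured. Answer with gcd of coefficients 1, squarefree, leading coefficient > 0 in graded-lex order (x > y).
(a) Degree: no degree-1 curve has this shape, so deg p = 2.
(b) Checking where it meets the axes: among the integer gridlines, it crosses the y-axis at y ∈ {-1, 0}; it meets the x-axis at x = 0 (among the integer gridlines).
(c) Assembling these constraints gives the stated polynomial.

2*x^2 + 2*x*y - y^2 - y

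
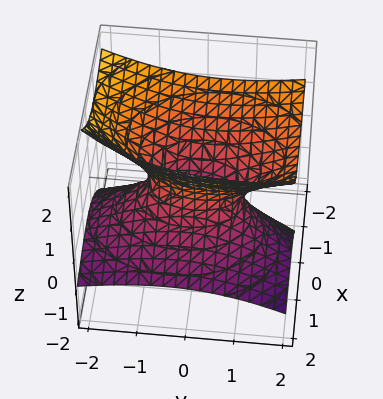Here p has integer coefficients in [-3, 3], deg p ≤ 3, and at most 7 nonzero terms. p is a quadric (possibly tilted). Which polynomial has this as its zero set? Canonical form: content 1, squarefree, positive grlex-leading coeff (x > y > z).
2*x^2 + 3*x*z + y^2 - y*z - 3*z^2 - 1

(a) deg p = 2.
(b) Reading off the gridlines: the surface avoids every integer z-axis point in the box; among the integer gridlines, it crosses the y-axis at y ∈ {-1, 1}.
(c) Putting this together gives p.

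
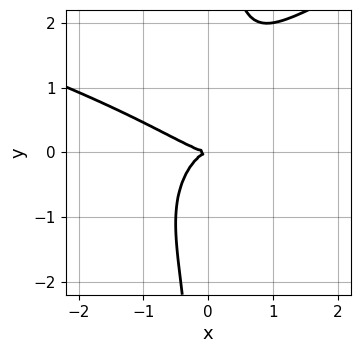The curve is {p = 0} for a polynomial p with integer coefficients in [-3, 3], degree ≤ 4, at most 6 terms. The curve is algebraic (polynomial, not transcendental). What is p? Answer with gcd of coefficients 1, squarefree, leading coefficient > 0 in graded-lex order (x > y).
2*x*y^3 - 2*x^3 - 3*x^2*y - 2*y^2

1. deg p = 4. The shape is more complex than any degree-3 curve.
2. Against the integer gridlines: it meets the x-axis at x = 0 (among the integer gridlines); one y-axis crossing is at y = 0.
3. Assembling these constraints gives the stated polynomial.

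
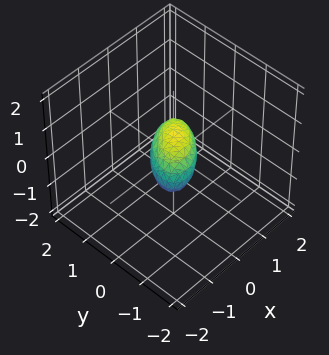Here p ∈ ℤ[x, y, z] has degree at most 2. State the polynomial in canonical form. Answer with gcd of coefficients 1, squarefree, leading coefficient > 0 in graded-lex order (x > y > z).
2*x^2 - 2*x*y - x*z + 2*y^2 + 3*z^2 - 1

1. Degree: the shape is more complex than any degree-1 surface, so deg p = 2.
2. The integer polynomial consistent with all of this is the stated p.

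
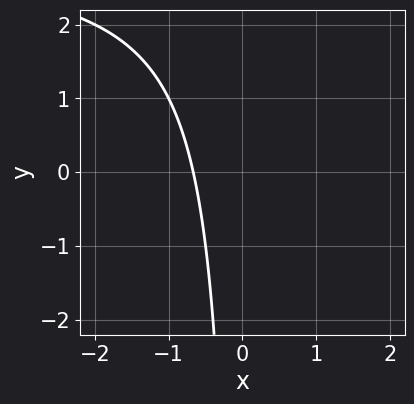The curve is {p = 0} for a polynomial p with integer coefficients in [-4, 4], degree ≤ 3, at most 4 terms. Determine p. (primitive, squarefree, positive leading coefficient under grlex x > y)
x*y - 3*x - 2

1. The degree is 2 — a generic line meets the curve in up to 2 points.
2. Reading off the gridlines: no y-intercept at any integer in the box.
3. Fitting integer coefficients to these (and the overall shape) gives p.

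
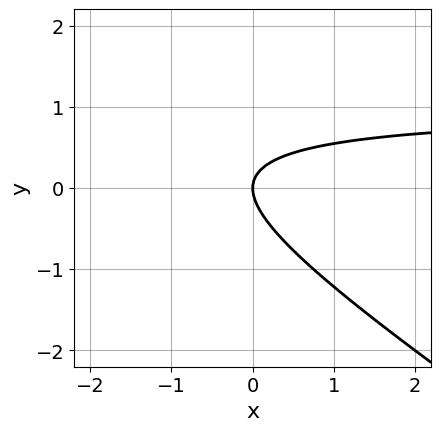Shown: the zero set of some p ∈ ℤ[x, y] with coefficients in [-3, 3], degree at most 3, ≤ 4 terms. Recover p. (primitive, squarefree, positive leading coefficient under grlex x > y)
Degree: no degree-1 curve has this shape, so deg p = 2.
Checking where it meets the axes: it crosses the x-axis at the gridline x = 0; it meets the y-axis at y = 0 (among the integer gridlines).
The integer polynomial consistent with all of this is the stated p.

2*x*y + 3*y^2 - 2*x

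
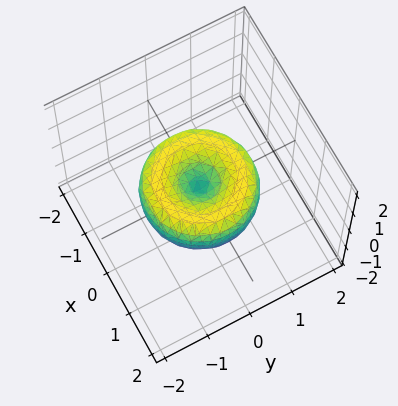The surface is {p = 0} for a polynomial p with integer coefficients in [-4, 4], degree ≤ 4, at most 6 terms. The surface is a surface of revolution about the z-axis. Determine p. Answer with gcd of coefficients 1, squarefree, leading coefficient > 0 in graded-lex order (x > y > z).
2*x^4 + 4*x^2*y^2 + 2*y^4 - 3*x^2 - 3*y^2 + 3*z^2

(a) The degree is 4 — no degree-3 surface has this shape.
(b) Symmetries: the surface is invariant under rotation about z: p = q(x² + y², z).
(c) Reading off the gridlines: it crosses the y-axis at the gridline y = 0; a circular section at z = 0 has radius between 1 and 2.
(d) Solving for integer coefficients yields p as stated.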